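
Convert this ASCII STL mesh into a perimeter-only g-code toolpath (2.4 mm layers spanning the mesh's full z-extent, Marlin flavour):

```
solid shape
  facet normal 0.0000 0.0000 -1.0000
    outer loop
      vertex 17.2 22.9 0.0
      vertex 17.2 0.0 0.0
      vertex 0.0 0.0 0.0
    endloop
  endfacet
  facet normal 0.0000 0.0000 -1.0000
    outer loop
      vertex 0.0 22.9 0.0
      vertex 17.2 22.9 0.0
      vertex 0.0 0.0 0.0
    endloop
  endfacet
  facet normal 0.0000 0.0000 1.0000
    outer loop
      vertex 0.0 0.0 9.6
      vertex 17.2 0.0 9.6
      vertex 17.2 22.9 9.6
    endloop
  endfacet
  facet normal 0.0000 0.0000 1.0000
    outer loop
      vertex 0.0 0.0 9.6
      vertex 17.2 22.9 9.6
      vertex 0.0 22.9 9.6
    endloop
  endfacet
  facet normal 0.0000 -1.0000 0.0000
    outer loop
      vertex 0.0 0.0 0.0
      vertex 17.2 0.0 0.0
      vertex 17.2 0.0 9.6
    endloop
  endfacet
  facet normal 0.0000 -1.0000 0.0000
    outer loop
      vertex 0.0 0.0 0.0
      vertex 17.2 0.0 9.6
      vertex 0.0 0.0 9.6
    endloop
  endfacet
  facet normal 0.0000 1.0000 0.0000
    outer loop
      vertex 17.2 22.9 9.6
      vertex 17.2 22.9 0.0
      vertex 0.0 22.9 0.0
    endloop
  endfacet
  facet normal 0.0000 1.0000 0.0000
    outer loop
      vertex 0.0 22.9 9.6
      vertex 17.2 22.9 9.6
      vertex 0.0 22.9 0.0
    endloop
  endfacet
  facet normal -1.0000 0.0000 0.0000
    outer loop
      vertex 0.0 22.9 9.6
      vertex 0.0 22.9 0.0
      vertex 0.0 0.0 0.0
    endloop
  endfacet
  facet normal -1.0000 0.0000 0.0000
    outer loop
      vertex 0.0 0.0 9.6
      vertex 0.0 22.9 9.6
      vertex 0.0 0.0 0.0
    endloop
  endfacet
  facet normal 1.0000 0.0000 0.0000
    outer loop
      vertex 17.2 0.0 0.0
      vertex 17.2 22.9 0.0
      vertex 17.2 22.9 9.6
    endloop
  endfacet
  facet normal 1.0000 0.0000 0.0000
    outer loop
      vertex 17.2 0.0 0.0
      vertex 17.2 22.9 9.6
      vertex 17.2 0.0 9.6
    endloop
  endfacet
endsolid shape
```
; perimeter-only toolpath
G21 ; units = mm
G90 ; absolute positioning
G28 ; home
; layer 1
G0 Z2.4
G0 X0.0 Y0.0
G1 X17.2 Y0.0
G1 X17.2 Y22.9
G1 X0.0 Y22.9
G1 X0.0 Y0.0
; layer 2
G0 Z4.8
G0 X0.0 Y0.0
G1 X17.2 Y0.0
G1 X17.2 Y22.9
G1 X0.0 Y22.9
G1 X0.0 Y0.0
; layer 3
G0 Z7.2
G0 X0.0 Y0.0
G1 X17.2 Y0.0
G1 X17.2 Y22.9
G1 X0.0 Y22.9
G1 X0.0 Y0.0
; layer 4
G0 Z9.6
G0 X0.0 Y0.0
G1 X17.2 Y0.0
G1 X17.2 Y22.9
G1 X0.0 Y22.9
G1 X0.0 Y0.0
M2 ; end

The solid is a rectangular box, roughly 17.2 × 22.9 mm footprint and 9.6 mm tall. Slicing at Δz = 2.4 mm — 4 equal slices spanning the solid's height, so layer i sits at z = i·h/4 — gives 4 non-empty perimeters. Each is a 4-segment closed polygon; G0 lifts to the layer z and rapids to the start vertex, then G1 traces the edges.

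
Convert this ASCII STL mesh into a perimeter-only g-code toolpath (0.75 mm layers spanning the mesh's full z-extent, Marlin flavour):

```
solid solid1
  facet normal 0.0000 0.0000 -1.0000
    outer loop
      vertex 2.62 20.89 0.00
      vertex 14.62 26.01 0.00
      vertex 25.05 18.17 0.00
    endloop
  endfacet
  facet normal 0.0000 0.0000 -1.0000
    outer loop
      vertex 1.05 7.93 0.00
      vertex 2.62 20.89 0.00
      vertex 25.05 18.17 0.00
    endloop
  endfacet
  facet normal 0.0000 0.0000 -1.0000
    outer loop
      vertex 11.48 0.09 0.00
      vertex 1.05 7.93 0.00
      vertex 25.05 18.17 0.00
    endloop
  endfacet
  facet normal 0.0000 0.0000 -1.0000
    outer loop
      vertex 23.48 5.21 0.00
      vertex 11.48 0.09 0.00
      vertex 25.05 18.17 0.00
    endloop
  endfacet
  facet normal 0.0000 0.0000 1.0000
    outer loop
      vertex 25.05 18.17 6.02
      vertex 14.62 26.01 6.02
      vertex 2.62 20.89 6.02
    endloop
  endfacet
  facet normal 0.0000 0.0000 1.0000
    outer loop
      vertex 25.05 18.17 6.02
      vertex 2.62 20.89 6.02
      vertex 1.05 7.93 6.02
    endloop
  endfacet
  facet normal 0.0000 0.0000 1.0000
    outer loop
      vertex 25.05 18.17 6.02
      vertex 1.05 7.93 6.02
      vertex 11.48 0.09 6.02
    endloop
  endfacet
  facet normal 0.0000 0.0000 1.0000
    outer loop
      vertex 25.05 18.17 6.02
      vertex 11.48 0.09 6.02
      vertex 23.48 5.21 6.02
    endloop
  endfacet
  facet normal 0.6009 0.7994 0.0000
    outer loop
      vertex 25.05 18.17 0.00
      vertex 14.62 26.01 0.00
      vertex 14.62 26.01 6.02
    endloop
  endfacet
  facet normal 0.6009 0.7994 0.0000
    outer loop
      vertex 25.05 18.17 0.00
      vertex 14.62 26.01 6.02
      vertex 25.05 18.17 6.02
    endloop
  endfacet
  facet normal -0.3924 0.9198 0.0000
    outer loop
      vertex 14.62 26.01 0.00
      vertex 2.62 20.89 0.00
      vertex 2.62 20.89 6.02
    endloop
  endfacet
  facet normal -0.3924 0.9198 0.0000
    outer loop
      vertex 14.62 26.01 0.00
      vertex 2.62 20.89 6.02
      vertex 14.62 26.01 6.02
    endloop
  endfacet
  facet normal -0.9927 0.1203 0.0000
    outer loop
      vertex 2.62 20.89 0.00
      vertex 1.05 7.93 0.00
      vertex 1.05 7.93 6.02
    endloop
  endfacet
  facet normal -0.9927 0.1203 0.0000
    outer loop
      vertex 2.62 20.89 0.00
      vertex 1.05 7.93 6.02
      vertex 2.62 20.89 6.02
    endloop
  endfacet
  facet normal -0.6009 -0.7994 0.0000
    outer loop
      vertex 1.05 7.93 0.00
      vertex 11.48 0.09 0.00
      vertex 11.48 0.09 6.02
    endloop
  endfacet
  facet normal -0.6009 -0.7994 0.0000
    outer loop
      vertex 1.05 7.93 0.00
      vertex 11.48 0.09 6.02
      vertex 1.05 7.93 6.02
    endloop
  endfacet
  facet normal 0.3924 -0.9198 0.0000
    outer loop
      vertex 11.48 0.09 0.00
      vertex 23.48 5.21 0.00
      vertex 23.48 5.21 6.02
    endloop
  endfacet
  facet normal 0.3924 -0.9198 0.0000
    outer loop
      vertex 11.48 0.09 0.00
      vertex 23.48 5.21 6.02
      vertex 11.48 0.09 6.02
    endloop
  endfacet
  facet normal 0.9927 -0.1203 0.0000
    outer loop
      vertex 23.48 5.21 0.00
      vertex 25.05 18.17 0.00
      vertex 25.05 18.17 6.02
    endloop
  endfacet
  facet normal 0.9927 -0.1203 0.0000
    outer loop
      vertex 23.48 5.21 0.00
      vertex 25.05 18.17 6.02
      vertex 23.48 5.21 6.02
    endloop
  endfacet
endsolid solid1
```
; perimeter-only toolpath
G21 ; units = mm
G90 ; absolute positioning
G28 ; home
; layer 1
G0 Z0.75
G0 X25.05 Y18.17
G1 X14.62 Y26.01
G1 X2.62 Y20.89
G1 X1.05 Y7.93
G1 X11.48 Y0.09
G1 X23.48 Y5.21
G1 X25.05 Y18.17
; layer 2
G0 Z1.50
G0 X25.05 Y18.17
G1 X14.62 Y26.01
G1 X2.62 Y20.89
G1 X1.05 Y7.93
G1 X11.48 Y0.09
G1 X23.48 Y5.21
G1 X25.05 Y18.17
; layer 3
G0 Z2.26
G0 X25.05 Y18.17
G1 X14.62 Y26.01
G1 X2.62 Y20.89
G1 X1.05 Y7.93
G1 X11.48 Y0.09
G1 X23.48 Y5.21
G1 X25.05 Y18.17
; layer 4
G0 Z3.01
G0 X25.05 Y18.17
G1 X14.62 Y26.01
G1 X2.62 Y20.89
G1 X1.05 Y7.93
G1 X11.48 Y0.09
G1 X23.48 Y5.21
G1 X25.05 Y18.17
; layer 5
G0 Z3.76
G0 X25.05 Y18.17
G1 X14.62 Y26.01
G1 X2.62 Y20.89
G1 X1.05 Y7.93
G1 X11.48 Y0.09
G1 X23.48 Y5.21
G1 X25.05 Y18.17
; layer 6
G0 Z4.51
G0 X25.05 Y18.17
G1 X14.62 Y26.01
G1 X2.62 Y20.89
G1 X1.05 Y7.93
G1 X11.48 Y0.09
G1 X23.48 Y5.21
G1 X25.05 Y18.17
; layer 7
G0 Z5.27
G0 X25.05 Y18.17
G1 X14.62 Y26.01
G1 X2.62 Y20.89
G1 X1.05 Y7.93
G1 X11.48 Y0.09
G1 X23.48 Y5.21
G1 X25.05 Y18.17
; layer 8
G0 Z6.02
G0 X25.05 Y18.17
G1 X14.62 Y26.01
G1 X2.62 Y20.89
G1 X1.05 Y7.93
G1 X11.48 Y0.09
G1 X23.48 Y5.21
G1 X25.05 Y18.17
M2 ; end

The solid is a regular 6-sided prism (a cylinder approximated with 6 flat sides), circumscribed radius ≈ 13.1 mm, height ≈ 6.02 mm. Slicing at Δz = 0.75 mm — 8 equal slices spanning the solid's height, so layer i sits at z = i·h/8 — gives 8 non-empty perimeters. Each is a 6-segment closed polygon; G0 lifts to the layer z and rapids to the start vertex, then G1 traces the edges.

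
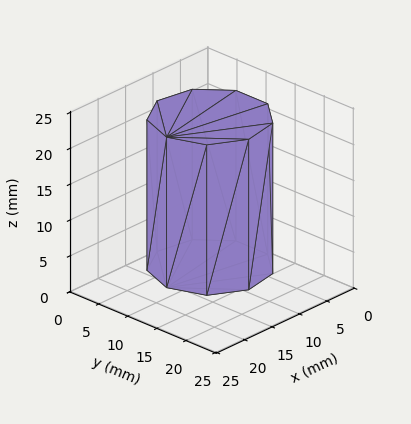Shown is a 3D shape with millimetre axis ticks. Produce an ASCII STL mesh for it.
Reading the render: the shape is a regular 9-sided prism (a cylinder approximated with 9 flat sides), circumscribed radius ≈ 8 mm, height ≈ 21 mm (dimensions read to the nearest mm from the axis ticks). For the STL, each face is triangulated and given an outward normal.

solid part
  facet normal 0.0000 0.0000 -1.0000
    outer loop
      vertex 9.39 15.88 0.00
      vertex 14.13 13.14 0.00
      vertex 16.00 8.00 0.00
    endloop
  endfacet
  facet normal 0.0000 0.0000 -1.0000
    outer loop
      vertex 4.00 14.93 0.00
      vertex 9.39 15.88 0.00
      vertex 16.00 8.00 0.00
    endloop
  endfacet
  facet normal 0.0000 0.0000 -1.0000
    outer loop
      vertex 0.48 10.74 0.00
      vertex 4.00 14.93 0.00
      vertex 16.00 8.00 0.00
    endloop
  endfacet
  facet normal 0.0000 0.0000 -1.0000
    outer loop
      vertex 0.48 5.26 0.00
      vertex 0.48 10.74 0.00
      vertex 16.00 8.00 0.00
    endloop
  endfacet
  facet normal 0.0000 0.0000 -1.0000
    outer loop
      vertex 4.00 1.07 0.00
      vertex 0.48 5.26 0.00
      vertex 16.00 8.00 0.00
    endloop
  endfacet
  facet normal 0.0000 0.0000 -1.0000
    outer loop
      vertex 9.39 0.12 0.00
      vertex 4.00 1.07 0.00
      vertex 16.00 8.00 0.00
    endloop
  endfacet
  facet normal 0.0000 0.0000 -1.0000
    outer loop
      vertex 14.13 2.86 0.00
      vertex 9.39 0.12 0.00
      vertex 16.00 8.00 0.00
    endloop
  endfacet
  facet normal 0.0000 0.0000 1.0000
    outer loop
      vertex 16.00 8.00 21.00
      vertex 14.13 13.14 21.00
      vertex 9.39 15.88 21.00
    endloop
  endfacet
  facet normal 0.0000 0.0000 1.0000
    outer loop
      vertex 16.00 8.00 21.00
      vertex 9.39 15.88 21.00
      vertex 4.00 14.93 21.00
    endloop
  endfacet
  facet normal 0.0000 0.0000 1.0000
    outer loop
      vertex 16.00 8.00 21.00
      vertex 4.00 14.93 21.00
      vertex 0.48 10.74 21.00
    endloop
  endfacet
  facet normal 0.0000 0.0000 1.0000
    outer loop
      vertex 16.00 8.00 21.00
      vertex 0.48 10.74 21.00
      vertex 0.48 5.26 21.00
    endloop
  endfacet
  facet normal 0.0000 0.0000 1.0000
    outer loop
      vertex 16.00 8.00 21.00
      vertex 0.48 5.26 21.00
      vertex 4.00 1.07 21.00
    endloop
  endfacet
  facet normal 0.0000 0.0000 1.0000
    outer loop
      vertex 16.00 8.00 21.00
      vertex 4.00 1.07 21.00
      vertex 9.39 0.12 21.00
    endloop
  endfacet
  facet normal 0.0000 0.0000 1.0000
    outer loop
      vertex 16.00 8.00 21.00
      vertex 9.39 0.12 21.00
      vertex 14.13 2.86 21.00
    endloop
  endfacet
  facet normal 0.9397 0.3419 0.0000
    outer loop
      vertex 16.00 8.00 0.00
      vertex 14.13 13.14 0.00
      vertex 14.13 13.14 21.00
    endloop
  endfacet
  facet normal 0.9397 0.3419 0.0000
    outer loop
      vertex 16.00 8.00 0.00
      vertex 14.13 13.14 21.00
      vertex 16.00 8.00 21.00
    endloop
  endfacet
  facet normal 0.5005 0.8658 0.0000
    outer loop
      vertex 14.13 13.14 0.00
      vertex 9.39 15.88 0.00
      vertex 9.39 15.88 21.00
    endloop
  endfacet
  facet normal 0.5005 0.8658 0.0000
    outer loop
      vertex 14.13 13.14 0.00
      vertex 9.39 15.88 21.00
      vertex 14.13 13.14 21.00
    endloop
  endfacet
  facet normal -0.1736 0.9848 0.0000
    outer loop
      vertex 9.39 15.88 0.00
      vertex 4.00 14.93 0.00
      vertex 4.00 14.93 21.00
    endloop
  endfacet
  facet normal -0.1736 0.9848 0.0000
    outer loop
      vertex 9.39 15.88 0.00
      vertex 4.00 14.93 21.00
      vertex 9.39 15.88 21.00
    endloop
  endfacet
  facet normal -0.7657 0.6432 0.0000
    outer loop
      vertex 4.00 14.93 0.00
      vertex 0.48 10.74 0.00
      vertex 0.48 10.74 21.00
    endloop
  endfacet
  facet normal -0.7657 0.6432 0.0000
    outer loop
      vertex 4.00 14.93 0.00
      vertex 0.48 10.74 21.00
      vertex 4.00 14.93 21.00
    endloop
  endfacet
  facet normal -1.0000 0.0000 0.0000
    outer loop
      vertex 0.48 10.74 0.00
      vertex 0.48 5.26 0.00
      vertex 0.48 5.26 21.00
    endloop
  endfacet
  facet normal -1.0000 0.0000 0.0000
    outer loop
      vertex 0.48 10.74 0.00
      vertex 0.48 5.26 21.00
      vertex 0.48 10.74 21.00
    endloop
  endfacet
  facet normal -0.7657 -0.6432 0.0000
    outer loop
      vertex 0.48 5.26 0.00
      vertex 4.00 1.07 0.00
      vertex 4.00 1.07 21.00
    endloop
  endfacet
  facet normal -0.7657 -0.6432 0.0000
    outer loop
      vertex 0.48 5.26 0.00
      vertex 4.00 1.07 21.00
      vertex 0.48 5.26 21.00
    endloop
  endfacet
  facet normal -0.1736 -0.9848 0.0000
    outer loop
      vertex 4.00 1.07 0.00
      vertex 9.39 0.12 0.00
      vertex 9.39 0.12 21.00
    endloop
  endfacet
  facet normal -0.1736 -0.9848 0.0000
    outer loop
      vertex 4.00 1.07 0.00
      vertex 9.39 0.12 21.00
      vertex 4.00 1.07 21.00
    endloop
  endfacet
  facet normal 0.5005 -0.8658 0.0000
    outer loop
      vertex 9.39 0.12 0.00
      vertex 14.13 2.86 0.00
      vertex 14.13 2.86 21.00
    endloop
  endfacet
  facet normal 0.5005 -0.8658 0.0000
    outer loop
      vertex 9.39 0.12 0.00
      vertex 14.13 2.86 21.00
      vertex 9.39 0.12 21.00
    endloop
  endfacet
  facet normal 0.9397 -0.3419 0.0000
    outer loop
      vertex 14.13 2.86 0.00
      vertex 16.00 8.00 0.00
      vertex 16.00 8.00 21.00
    endloop
  endfacet
  facet normal 0.9397 -0.3419 0.0000
    outer loop
      vertex 14.13 2.86 0.00
      vertex 16.00 8.00 21.00
      vertex 14.13 2.86 21.00
    endloop
  endfacet
endsolid part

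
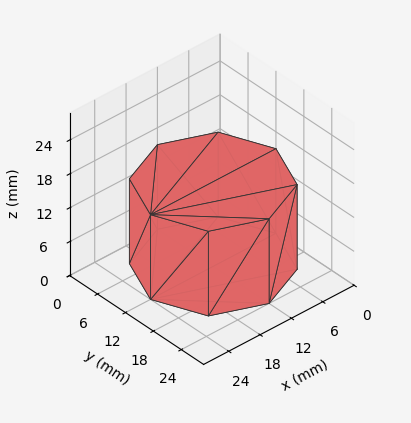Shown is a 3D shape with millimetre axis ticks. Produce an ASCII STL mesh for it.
Reading the render: the shape is a regular 8-sided prism (a cylinder approximated with 8 flat sides), circumscribed radius ≈ 12 mm, height ≈ 15 mm (dimensions read to the nearest mm from the axis ticks). For the STL, each face is triangulated and given an outward normal.

solid part
  facet normal 0.0000 0.0000 -1.0000
    outer loop
      vertex 12.00 24.00 0.00
      vertex 20.49 20.49 0.00
      vertex 24.00 12.00 0.00
    endloop
  endfacet
  facet normal 0.0000 0.0000 -1.0000
    outer loop
      vertex 3.51 20.49 0.00
      vertex 12.00 24.00 0.00
      vertex 24.00 12.00 0.00
    endloop
  endfacet
  facet normal 0.0000 0.0000 -1.0000
    outer loop
      vertex 0.00 12.00 0.00
      vertex 3.51 20.49 0.00
      vertex 24.00 12.00 0.00
    endloop
  endfacet
  facet normal 0.0000 0.0000 -1.0000
    outer loop
      vertex 3.51 3.51 0.00
      vertex 0.00 12.00 0.00
      vertex 24.00 12.00 0.00
    endloop
  endfacet
  facet normal 0.0000 0.0000 -1.0000
    outer loop
      vertex 12.00 0.00 0.00
      vertex 3.51 3.51 0.00
      vertex 24.00 12.00 0.00
    endloop
  endfacet
  facet normal 0.0000 0.0000 -1.0000
    outer loop
      vertex 20.49 3.51 0.00
      vertex 12.00 0.00 0.00
      vertex 24.00 12.00 0.00
    endloop
  endfacet
  facet normal 0.0000 0.0000 1.0000
    outer loop
      vertex 24.00 12.00 15.00
      vertex 20.49 20.49 15.00
      vertex 12.00 24.00 15.00
    endloop
  endfacet
  facet normal 0.0000 0.0000 1.0000
    outer loop
      vertex 24.00 12.00 15.00
      vertex 12.00 24.00 15.00
      vertex 3.51 20.49 15.00
    endloop
  endfacet
  facet normal 0.0000 0.0000 1.0000
    outer loop
      vertex 24.00 12.00 15.00
      vertex 3.51 20.49 15.00
      vertex 0.00 12.00 15.00
    endloop
  endfacet
  facet normal 0.0000 0.0000 1.0000
    outer loop
      vertex 24.00 12.00 15.00
      vertex 0.00 12.00 15.00
      vertex 3.51 3.51 15.00
    endloop
  endfacet
  facet normal 0.0000 0.0000 1.0000
    outer loop
      vertex 24.00 12.00 15.00
      vertex 3.51 3.51 15.00
      vertex 12.00 0.00 15.00
    endloop
  endfacet
  facet normal 0.0000 0.0000 1.0000
    outer loop
      vertex 24.00 12.00 15.00
      vertex 12.00 0.00 15.00
      vertex 20.49 3.51 15.00
    endloop
  endfacet
  facet normal 0.9241 0.3821 0.0000
    outer loop
      vertex 24.00 12.00 0.00
      vertex 20.49 20.49 0.00
      vertex 20.49 20.49 15.00
    endloop
  endfacet
  facet normal 0.9241 0.3821 0.0000
    outer loop
      vertex 24.00 12.00 0.00
      vertex 20.49 20.49 15.00
      vertex 24.00 12.00 15.00
    endloop
  endfacet
  facet normal 0.3821 0.9241 0.0000
    outer loop
      vertex 20.49 20.49 0.00
      vertex 12.00 24.00 0.00
      vertex 12.00 24.00 15.00
    endloop
  endfacet
  facet normal 0.3821 0.9241 0.0000
    outer loop
      vertex 20.49 20.49 0.00
      vertex 12.00 24.00 15.00
      vertex 20.49 20.49 15.00
    endloop
  endfacet
  facet normal -0.3821 0.9241 0.0000
    outer loop
      vertex 12.00 24.00 0.00
      vertex 3.51 20.49 0.00
      vertex 3.51 20.49 15.00
    endloop
  endfacet
  facet normal -0.3821 0.9241 0.0000
    outer loop
      vertex 12.00 24.00 0.00
      vertex 3.51 20.49 15.00
      vertex 12.00 24.00 15.00
    endloop
  endfacet
  facet normal -0.9241 0.3821 0.0000
    outer loop
      vertex 3.51 20.49 0.00
      vertex 0.00 12.00 0.00
      vertex 0.00 12.00 15.00
    endloop
  endfacet
  facet normal -0.9241 0.3821 0.0000
    outer loop
      vertex 3.51 20.49 0.00
      vertex 0.00 12.00 15.00
      vertex 3.51 20.49 15.00
    endloop
  endfacet
  facet normal -0.9241 -0.3821 0.0000
    outer loop
      vertex 0.00 12.00 0.00
      vertex 3.51 3.51 0.00
      vertex 3.51 3.51 15.00
    endloop
  endfacet
  facet normal -0.9241 -0.3821 0.0000
    outer loop
      vertex 0.00 12.00 0.00
      vertex 3.51 3.51 15.00
      vertex 0.00 12.00 15.00
    endloop
  endfacet
  facet normal -0.3821 -0.9241 0.0000
    outer loop
      vertex 3.51 3.51 0.00
      vertex 12.00 0.00 0.00
      vertex 12.00 0.00 15.00
    endloop
  endfacet
  facet normal -0.3821 -0.9241 0.0000
    outer loop
      vertex 3.51 3.51 0.00
      vertex 12.00 0.00 15.00
      vertex 3.51 3.51 15.00
    endloop
  endfacet
  facet normal 0.3821 -0.9241 0.0000
    outer loop
      vertex 12.00 0.00 0.00
      vertex 20.49 3.51 0.00
      vertex 20.49 3.51 15.00
    endloop
  endfacet
  facet normal 0.3821 -0.9241 0.0000
    outer loop
      vertex 12.00 0.00 0.00
      vertex 20.49 3.51 15.00
      vertex 12.00 0.00 15.00
    endloop
  endfacet
  facet normal 0.9241 -0.3821 0.0000
    outer loop
      vertex 20.49 3.51 0.00
      vertex 24.00 12.00 0.00
      vertex 24.00 12.00 15.00
    endloop
  endfacet
  facet normal 0.9241 -0.3821 0.0000
    outer loop
      vertex 20.49 3.51 0.00
      vertex 24.00 12.00 15.00
      vertex 20.49 3.51 15.00
    endloop
  endfacet
endsolid part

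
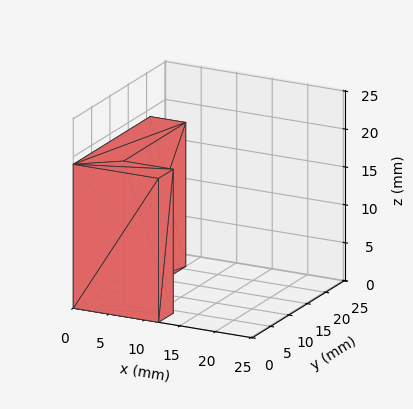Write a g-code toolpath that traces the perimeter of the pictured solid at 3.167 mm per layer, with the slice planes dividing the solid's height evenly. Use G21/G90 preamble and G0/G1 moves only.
Reading the render: the shape is an L-shaped prism: outer 12 × 21 mm, arm thicknesses ≈ 4 mm (horizontal) and 5 mm (vertical), extruded 19 mm in z (dimensions read to the nearest mm from the axis ticks). For the g-code, the solid's height is divided into equal slices at the stated Δz and each level perimeter traced with G1 moves after a G0 lift.

; perimeter-only toolpath
G21 ; units = mm
G90 ; absolute positioning
G28 ; home
; layer 1
G0 Z3.167
G0 X0.000 Y0.000
G1 X12.000 Y0.000
G1 X12.000 Y4.000
G1 X5.000 Y4.000
G1 X5.000 Y21.000
G1 X0.000 Y21.000
G1 X0.000 Y0.000
; layer 2
G0 Z6.333
G0 X0.000 Y0.000
G1 X12.000 Y0.000
G1 X12.000 Y4.000
G1 X5.000 Y4.000
G1 X5.000 Y21.000
G1 X0.000 Y21.000
G1 X0.000 Y0.000
; layer 3
G0 Z9.500
G0 X0.000 Y0.000
G1 X12.000 Y0.000
G1 X12.000 Y4.000
G1 X5.000 Y4.000
G1 X5.000 Y21.000
G1 X0.000 Y21.000
G1 X0.000 Y0.000
; layer 4
G0 Z12.667
G0 X0.000 Y0.000
G1 X12.000 Y0.000
G1 X12.000 Y4.000
G1 X5.000 Y4.000
G1 X5.000 Y21.000
G1 X0.000 Y21.000
G1 X0.000 Y0.000
; layer 5
G0 Z15.833
G0 X0.000 Y0.000
G1 X12.000 Y0.000
G1 X12.000 Y4.000
G1 X5.000 Y4.000
G1 X5.000 Y21.000
G1 X0.000 Y21.000
G1 X0.000 Y0.000
; layer 6
G0 Z19.000
G0 X0.000 Y0.000
G1 X12.000 Y0.000
G1 X12.000 Y4.000
G1 X5.000 Y4.000
G1 X5.000 Y21.000
G1 X0.000 Y21.000
G1 X0.000 Y0.000
M2 ; end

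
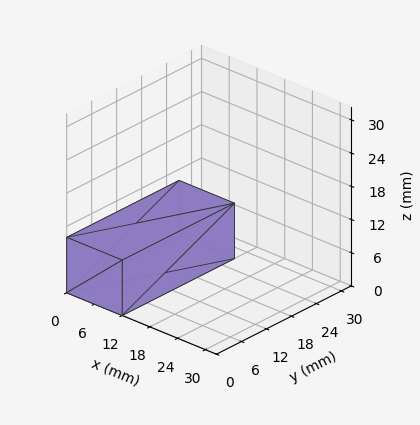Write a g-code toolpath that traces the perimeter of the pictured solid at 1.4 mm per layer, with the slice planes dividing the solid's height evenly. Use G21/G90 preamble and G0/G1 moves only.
Reading the render: the shape is a rectangular box, roughly 12 × 27 mm footprint and 10 mm tall (dimensions read to the nearest mm from the axis ticks). For the g-code, the solid's height is divided into equal slices at the stated Δz and each level perimeter traced with G1 moves after a G0 lift.

; perimeter-only toolpath
G21 ; units = mm
G90 ; absolute positioning
G28 ; home
; layer 1
G0 Z1.4
G0 X0.0 Y0.0
G1 X12.0 Y0.0
G1 X12.0 Y27.0
G1 X0.0 Y27.0
G1 X0.0 Y0.0
; layer 2
G0 Z2.9
G0 X0.0 Y0.0
G1 X12.0 Y0.0
G1 X12.0 Y27.0
G1 X0.0 Y27.0
G1 X0.0 Y0.0
; layer 3
G0 Z4.3
G0 X0.0 Y0.0
G1 X12.0 Y0.0
G1 X12.0 Y27.0
G1 X0.0 Y27.0
G1 X0.0 Y0.0
; layer 4
G0 Z5.7
G0 X0.0 Y0.0
G1 X12.0 Y0.0
G1 X12.0 Y27.0
G1 X0.0 Y27.0
G1 X0.0 Y0.0
; layer 5
G0 Z7.1
G0 X0.0 Y0.0
G1 X12.0 Y0.0
G1 X12.0 Y27.0
G1 X0.0 Y27.0
G1 X0.0 Y0.0
; layer 6
G0 Z8.6
G0 X0.0 Y0.0
G1 X12.0 Y0.0
G1 X12.0 Y27.0
G1 X0.0 Y27.0
G1 X0.0 Y0.0
; layer 7
G0 Z10.0
G0 X0.0 Y0.0
G1 X12.0 Y0.0
G1 X12.0 Y27.0
G1 X0.0 Y27.0
G1 X0.0 Y0.0
M2 ; end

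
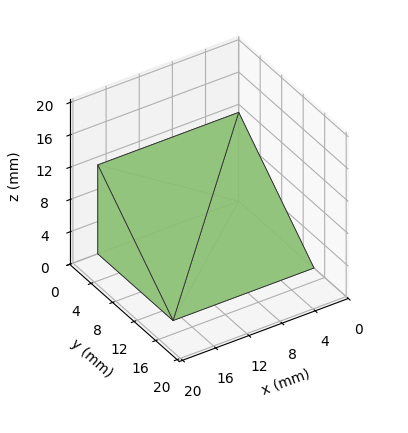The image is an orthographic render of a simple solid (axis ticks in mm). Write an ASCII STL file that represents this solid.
Reading the render: the shape is a wedge (ramp): 17 × 14 mm base, rising to 11 mm along the y=0 edge and sloping linearly to z=0 at y=14 (dimensions read to the nearest mm from the axis ticks). For the STL, each face is triangulated and given an outward normal.

solid part
  facet normal 0.0000 0.0000 -1.0000
    outer loop
      vertex 17.000 14.000 0.000
      vertex 17.000 0.000 0.000
      vertex 0.000 0.000 0.000
    endloop
  endfacet
  facet normal 0.0000 0.0000 -1.0000
    outer loop
      vertex 0.000 14.000 0.000
      vertex 17.000 14.000 0.000
      vertex 0.000 0.000 0.000
    endloop
  endfacet
  facet normal 0.0000 -1.0000 0.0000
    outer loop
      vertex 0.000 0.000 0.000
      vertex 17.000 0.000 0.000
      vertex 17.000 0.000 11.000
    endloop
  endfacet
  facet normal 0.0000 -1.0000 0.0000
    outer loop
      vertex 0.000 0.000 0.000
      vertex 17.000 0.000 11.000
      vertex 0.000 0.000 11.000
    endloop
  endfacet
  facet normal 0.0000 0.6178 0.7863
    outer loop
      vertex 0.000 0.000 11.000
      vertex 17.000 0.000 11.000
      vertex 17.000 14.000 0.000
    endloop
  endfacet
  facet normal 0.0000 0.6178 0.7863
    outer loop
      vertex 0.000 0.000 11.000
      vertex 17.000 14.000 0.000
      vertex 0.000 14.000 0.000
    endloop
  endfacet
  facet normal -1.0000 0.0000 0.0000
    outer loop
      vertex 0.000 0.000 11.000
      vertex 0.000 14.000 0.000
      vertex 0.000 0.000 0.000
    endloop
  endfacet
  facet normal 1.0000 0.0000 0.0000
    outer loop
      vertex 17.000 0.000 0.000
      vertex 17.000 14.000 0.000
      vertex 17.000 0.000 11.000
    endloop
  endfacet
endsolid part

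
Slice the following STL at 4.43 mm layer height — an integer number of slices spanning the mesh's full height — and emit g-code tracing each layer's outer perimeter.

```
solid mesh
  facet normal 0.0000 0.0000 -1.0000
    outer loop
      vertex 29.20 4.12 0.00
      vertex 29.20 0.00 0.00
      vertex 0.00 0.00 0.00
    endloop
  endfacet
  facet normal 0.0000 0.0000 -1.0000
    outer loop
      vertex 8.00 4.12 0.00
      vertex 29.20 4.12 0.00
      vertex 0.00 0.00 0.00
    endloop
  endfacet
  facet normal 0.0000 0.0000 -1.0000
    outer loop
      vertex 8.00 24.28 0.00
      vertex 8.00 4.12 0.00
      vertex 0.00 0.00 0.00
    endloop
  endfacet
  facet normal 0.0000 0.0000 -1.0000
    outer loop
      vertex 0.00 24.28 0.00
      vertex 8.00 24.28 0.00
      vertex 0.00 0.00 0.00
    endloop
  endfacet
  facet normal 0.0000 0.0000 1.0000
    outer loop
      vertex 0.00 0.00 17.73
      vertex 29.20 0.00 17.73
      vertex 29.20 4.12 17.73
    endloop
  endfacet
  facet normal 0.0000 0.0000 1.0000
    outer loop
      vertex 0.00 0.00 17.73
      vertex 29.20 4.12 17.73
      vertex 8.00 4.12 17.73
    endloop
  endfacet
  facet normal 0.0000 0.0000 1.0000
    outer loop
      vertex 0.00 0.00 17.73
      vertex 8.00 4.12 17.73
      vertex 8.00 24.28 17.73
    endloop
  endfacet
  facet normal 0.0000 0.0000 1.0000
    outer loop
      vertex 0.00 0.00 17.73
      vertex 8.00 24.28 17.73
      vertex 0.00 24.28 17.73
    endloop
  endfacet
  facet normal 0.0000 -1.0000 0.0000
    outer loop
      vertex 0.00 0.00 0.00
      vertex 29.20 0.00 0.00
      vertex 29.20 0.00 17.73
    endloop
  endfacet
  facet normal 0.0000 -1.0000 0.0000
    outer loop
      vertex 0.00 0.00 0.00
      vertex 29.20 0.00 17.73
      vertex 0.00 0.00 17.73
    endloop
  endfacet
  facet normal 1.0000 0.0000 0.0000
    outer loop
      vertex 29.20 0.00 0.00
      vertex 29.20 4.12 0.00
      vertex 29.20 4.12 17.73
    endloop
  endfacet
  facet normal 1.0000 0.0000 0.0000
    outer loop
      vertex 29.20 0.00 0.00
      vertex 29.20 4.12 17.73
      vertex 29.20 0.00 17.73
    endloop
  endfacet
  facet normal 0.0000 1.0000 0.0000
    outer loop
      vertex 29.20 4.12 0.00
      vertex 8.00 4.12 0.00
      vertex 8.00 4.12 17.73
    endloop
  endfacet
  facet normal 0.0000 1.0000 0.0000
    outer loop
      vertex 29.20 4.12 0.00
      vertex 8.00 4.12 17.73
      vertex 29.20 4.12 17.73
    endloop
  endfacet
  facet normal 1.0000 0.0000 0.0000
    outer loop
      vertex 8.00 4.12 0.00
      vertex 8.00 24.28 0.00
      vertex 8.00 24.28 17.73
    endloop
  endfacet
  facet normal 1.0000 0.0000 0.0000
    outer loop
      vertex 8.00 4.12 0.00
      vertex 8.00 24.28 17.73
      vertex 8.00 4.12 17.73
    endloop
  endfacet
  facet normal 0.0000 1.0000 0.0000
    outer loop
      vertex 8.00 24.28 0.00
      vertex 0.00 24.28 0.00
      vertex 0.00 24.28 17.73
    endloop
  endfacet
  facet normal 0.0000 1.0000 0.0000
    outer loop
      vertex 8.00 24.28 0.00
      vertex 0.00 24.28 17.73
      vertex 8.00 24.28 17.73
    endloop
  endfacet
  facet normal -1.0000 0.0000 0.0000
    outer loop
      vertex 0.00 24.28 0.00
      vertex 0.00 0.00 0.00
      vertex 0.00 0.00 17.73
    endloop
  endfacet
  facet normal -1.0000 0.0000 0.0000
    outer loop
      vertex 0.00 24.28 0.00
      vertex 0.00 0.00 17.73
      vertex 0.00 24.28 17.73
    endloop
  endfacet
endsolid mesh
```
; perimeter-only toolpath
G21 ; units = mm
G90 ; absolute positioning
G28 ; home
; layer 1
G0 Z4.43
G0 X0.00 Y0.00
G1 X29.20 Y0.00
G1 X29.20 Y4.12
G1 X8.00 Y4.12
G1 X8.00 Y24.28
G1 X0.00 Y24.28
G1 X0.00 Y0.00
; layer 2
G0 Z8.87
G0 X0.00 Y0.00
G1 X29.20 Y0.00
G1 X29.20 Y4.12
G1 X8.00 Y4.12
G1 X8.00 Y24.28
G1 X0.00 Y24.28
G1 X0.00 Y0.00
; layer 3
G0 Z13.30
G0 X0.00 Y0.00
G1 X29.20 Y0.00
G1 X29.20 Y4.12
G1 X8.00 Y4.12
G1 X8.00 Y24.28
G1 X0.00 Y24.28
G1 X0.00 Y0.00
; layer 4
G0 Z17.73
G0 X0.00 Y0.00
G1 X29.20 Y0.00
G1 X29.20 Y4.12
G1 X8.00 Y4.12
G1 X8.00 Y24.28
G1 X0.00 Y24.28
G1 X0.00 Y0.00
M2 ; end

The solid is an L-shaped prism: outer 29.2 × 24.3 mm, arm thicknesses ≈ 4.12 mm (horizontal) and 8 mm (vertical), extruded 17.7 mm in z. Slicing at Δz = 4.43 mm — 4 equal slices spanning the solid's height, so layer i sits at z = i·h/4 — gives 4 non-empty perimeters. Each is a 6-segment closed polygon; G0 lifts to the layer z and rapids to the start vertex, then G1 traces the edges.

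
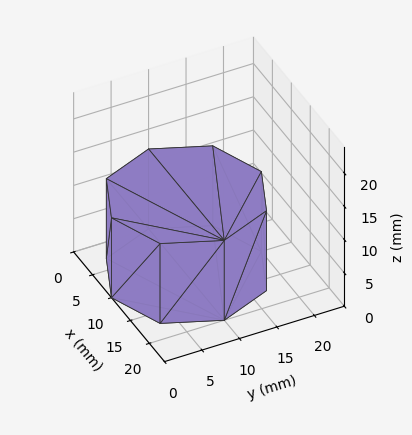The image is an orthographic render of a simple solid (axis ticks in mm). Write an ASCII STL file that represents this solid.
Reading the render: the shape is a regular 8-sided prism (a cylinder approximated with 8 flat sides), circumscribed radius ≈ 10 mm, height ≈ 12 mm (dimensions read to the nearest mm from the axis ticks). For the STL, each face is triangulated and given an outward normal.

solid part
  facet normal 0.0000 0.0000 -1.0000
    outer loop
      vertex 10.0 20.0 0.0
      vertex 17.1 17.1 0.0
      vertex 20.0 10.0 0.0
    endloop
  endfacet
  facet normal 0.0000 0.0000 -1.0000
    outer loop
      vertex 2.9 17.1 0.0
      vertex 10.0 20.0 0.0
      vertex 20.0 10.0 0.0
    endloop
  endfacet
  facet normal 0.0000 0.0000 -1.0000
    outer loop
      vertex 0.0 10.0 0.0
      vertex 2.9 17.1 0.0
      vertex 20.0 10.0 0.0
    endloop
  endfacet
  facet normal 0.0000 0.0000 -1.0000
    outer loop
      vertex 2.9 2.9 0.0
      vertex 0.0 10.0 0.0
      vertex 20.0 10.0 0.0
    endloop
  endfacet
  facet normal 0.0000 0.0000 -1.0000
    outer loop
      vertex 10.0 0.0 0.0
      vertex 2.9 2.9 0.0
      vertex 20.0 10.0 0.0
    endloop
  endfacet
  facet normal 0.0000 0.0000 -1.0000
    outer loop
      vertex 17.1 2.9 0.0
      vertex 10.0 0.0 0.0
      vertex 20.0 10.0 0.0
    endloop
  endfacet
  facet normal 0.0000 0.0000 1.0000
    outer loop
      vertex 20.0 10.0 12.0
      vertex 17.1 17.1 12.0
      vertex 10.0 20.0 12.0
    endloop
  endfacet
  facet normal 0.0000 0.0000 1.0000
    outer loop
      vertex 20.0 10.0 12.0
      vertex 10.0 20.0 12.0
      vertex 2.9 17.1 12.0
    endloop
  endfacet
  facet normal 0.0000 0.0000 1.0000
    outer loop
      vertex 20.0 10.0 12.0
      vertex 2.9 17.1 12.0
      vertex 0.0 10.0 12.0
    endloop
  endfacet
  facet normal 0.0000 0.0000 1.0000
    outer loop
      vertex 20.0 10.0 12.0
      vertex 0.0 10.0 12.0
      vertex 2.9 2.9 12.0
    endloop
  endfacet
  facet normal 0.0000 0.0000 1.0000
    outer loop
      vertex 20.0 10.0 12.0
      vertex 2.9 2.9 12.0
      vertex 10.0 0.0 12.0
    endloop
  endfacet
  facet normal 0.0000 0.0000 1.0000
    outer loop
      vertex 20.0 10.0 12.0
      vertex 10.0 0.0 12.0
      vertex 17.1 2.9 12.0
    endloop
  endfacet
  facet normal 0.9258 0.3781 0.0000
    outer loop
      vertex 20.0 10.0 0.0
      vertex 17.1 17.1 0.0
      vertex 17.1 17.1 12.0
    endloop
  endfacet
  facet normal 0.9258 0.3781 0.0000
    outer loop
      vertex 20.0 10.0 0.0
      vertex 17.1 17.1 12.0
      vertex 20.0 10.0 12.0
    endloop
  endfacet
  facet normal 0.3781 0.9258 0.0000
    outer loop
      vertex 17.1 17.1 0.0
      vertex 10.0 20.0 0.0
      vertex 10.0 20.0 12.0
    endloop
  endfacet
  facet normal 0.3781 0.9258 0.0000
    outer loop
      vertex 17.1 17.1 0.0
      vertex 10.0 20.0 12.0
      vertex 17.1 17.1 12.0
    endloop
  endfacet
  facet normal -0.3781 0.9258 0.0000
    outer loop
      vertex 10.0 20.0 0.0
      vertex 2.9 17.1 0.0
      vertex 2.9 17.1 12.0
    endloop
  endfacet
  facet normal -0.3781 0.9258 0.0000
    outer loop
      vertex 10.0 20.0 0.0
      vertex 2.9 17.1 12.0
      vertex 10.0 20.0 12.0
    endloop
  endfacet
  facet normal -0.9258 0.3781 0.0000
    outer loop
      vertex 2.9 17.1 0.0
      vertex 0.0 10.0 0.0
      vertex 0.0 10.0 12.0
    endloop
  endfacet
  facet normal -0.9258 0.3781 0.0000
    outer loop
      vertex 2.9 17.1 0.0
      vertex 0.0 10.0 12.0
      vertex 2.9 17.1 12.0
    endloop
  endfacet
  facet normal -0.9258 -0.3781 0.0000
    outer loop
      vertex 0.0 10.0 0.0
      vertex 2.9 2.9 0.0
      vertex 2.9 2.9 12.0
    endloop
  endfacet
  facet normal -0.9258 -0.3781 0.0000
    outer loop
      vertex 0.0 10.0 0.0
      vertex 2.9 2.9 12.0
      vertex 0.0 10.0 12.0
    endloop
  endfacet
  facet normal -0.3781 -0.9258 0.0000
    outer loop
      vertex 2.9 2.9 0.0
      vertex 10.0 0.0 0.0
      vertex 10.0 0.0 12.0
    endloop
  endfacet
  facet normal -0.3781 -0.9258 0.0000
    outer loop
      vertex 2.9 2.9 0.0
      vertex 10.0 0.0 12.0
      vertex 2.9 2.9 12.0
    endloop
  endfacet
  facet normal 0.3781 -0.9258 0.0000
    outer loop
      vertex 10.0 0.0 0.0
      vertex 17.1 2.9 0.0
      vertex 17.1 2.9 12.0
    endloop
  endfacet
  facet normal 0.3781 -0.9258 0.0000
    outer loop
      vertex 10.0 0.0 0.0
      vertex 17.1 2.9 12.0
      vertex 10.0 0.0 12.0
    endloop
  endfacet
  facet normal 0.9258 -0.3781 0.0000
    outer loop
      vertex 17.1 2.9 0.0
      vertex 20.0 10.0 0.0
      vertex 20.0 10.0 12.0
    endloop
  endfacet
  facet normal 0.9258 -0.3781 0.0000
    outer loop
      vertex 17.1 2.9 0.0
      vertex 20.0 10.0 12.0
      vertex 17.1 2.9 12.0
    endloop
  endfacet
endsolid part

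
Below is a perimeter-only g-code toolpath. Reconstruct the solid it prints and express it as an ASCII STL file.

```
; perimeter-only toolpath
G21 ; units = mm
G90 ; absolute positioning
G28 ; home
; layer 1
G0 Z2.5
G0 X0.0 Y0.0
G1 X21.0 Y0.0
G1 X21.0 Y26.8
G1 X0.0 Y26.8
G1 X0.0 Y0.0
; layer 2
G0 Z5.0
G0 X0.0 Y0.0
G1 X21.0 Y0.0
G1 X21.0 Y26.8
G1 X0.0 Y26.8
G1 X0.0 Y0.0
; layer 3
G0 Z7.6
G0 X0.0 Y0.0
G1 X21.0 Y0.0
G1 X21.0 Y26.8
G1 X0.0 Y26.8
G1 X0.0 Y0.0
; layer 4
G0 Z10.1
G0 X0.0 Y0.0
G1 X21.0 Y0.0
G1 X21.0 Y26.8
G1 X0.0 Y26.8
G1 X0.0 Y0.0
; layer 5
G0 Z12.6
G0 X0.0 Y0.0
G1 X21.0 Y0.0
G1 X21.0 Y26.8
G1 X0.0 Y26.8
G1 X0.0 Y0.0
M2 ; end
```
solid part
  facet normal 0.0000 0.0000 -1.0000
    outer loop
      vertex 21.0 26.8 0.0
      vertex 21.0 0.0 0.0
      vertex 0.0 0.0 0.0
    endloop
  endfacet
  facet normal 0.0000 0.0000 -1.0000
    outer loop
      vertex 0.0 26.8 0.0
      vertex 21.0 26.8 0.0
      vertex 0.0 0.0 0.0
    endloop
  endfacet
  facet normal 0.0000 0.0000 1.0000
    outer loop
      vertex 0.0 0.0 12.6
      vertex 21.0 0.0 12.6
      vertex 21.0 26.8 12.6
    endloop
  endfacet
  facet normal 0.0000 0.0000 1.0000
    outer loop
      vertex 0.0 0.0 12.6
      vertex 21.0 26.8 12.6
      vertex 0.0 26.8 12.6
    endloop
  endfacet
  facet normal 0.0000 -1.0000 0.0000
    outer loop
      vertex 0.0 0.0 0.0
      vertex 21.0 0.0 0.0
      vertex 21.0 0.0 12.6
    endloop
  endfacet
  facet normal 0.0000 -1.0000 0.0000
    outer loop
      vertex 0.0 0.0 0.0
      vertex 21.0 0.0 12.6
      vertex 0.0 0.0 12.6
    endloop
  endfacet
  facet normal 0.0000 1.0000 0.0000
    outer loop
      vertex 21.0 26.8 12.6
      vertex 21.0 26.8 0.0
      vertex 0.0 26.8 0.0
    endloop
  endfacet
  facet normal 0.0000 1.0000 0.0000
    outer loop
      vertex 0.0 26.8 12.6
      vertex 21.0 26.8 12.6
      vertex 0.0 26.8 0.0
    endloop
  endfacet
  facet normal -1.0000 0.0000 0.0000
    outer loop
      vertex 0.0 26.8 12.6
      vertex 0.0 26.8 0.0
      vertex 0.0 0.0 0.0
    endloop
  endfacet
  facet normal -1.0000 0.0000 0.0000
    outer loop
      vertex 0.0 0.0 12.6
      vertex 0.0 26.8 12.6
      vertex 0.0 0.0 0.0
    endloop
  endfacet
  facet normal 1.0000 0.0000 0.0000
    outer loop
      vertex 21.0 0.0 0.0
      vertex 21.0 26.8 0.0
      vertex 21.0 26.8 12.6
    endloop
  endfacet
  facet normal 1.0000 0.0000 0.0000
    outer loop
      vertex 21.0 0.0 0.0
      vertex 21.0 26.8 12.6
      vertex 21.0 0.0 12.6
    endloop
  endfacet
endsolid part

The G0 Z moves step by Δz≈2.5 mm. Every layer's G1 loop is the same polygon, so the solid is a straight extrusion of it from z=0 to z≈12.6. Closing with flat bottom and top caps and triangulating gives 12 facets — a rectangular box, roughly 21 × 26.8 mm footprint and 12.6 mm tall.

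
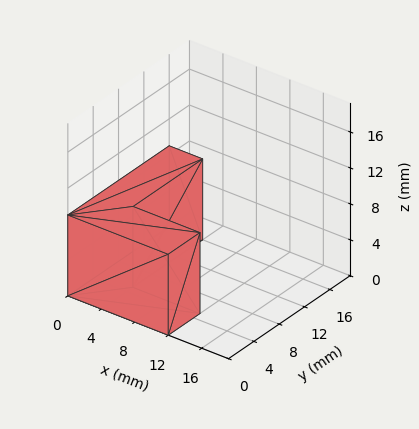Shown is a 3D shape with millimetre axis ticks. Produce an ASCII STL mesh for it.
Reading the render: the shape is an L-shaped prism: outer 12 × 16 mm, arm thicknesses ≈ 5 mm (horizontal) and 4 mm (vertical), extruded 9 mm in z (dimensions read to the nearest mm from the axis ticks). For the STL, each face is triangulated and given an outward normal.

solid part
  facet normal 0.0000 0.0000 -1.0000
    outer loop
      vertex 12.0 5.0 0.0
      vertex 12.0 0.0 0.0
      vertex 0.0 0.0 0.0
    endloop
  endfacet
  facet normal 0.0000 0.0000 -1.0000
    outer loop
      vertex 4.0 5.0 0.0
      vertex 12.0 5.0 0.0
      vertex 0.0 0.0 0.0
    endloop
  endfacet
  facet normal 0.0000 0.0000 -1.0000
    outer loop
      vertex 4.0 16.0 0.0
      vertex 4.0 5.0 0.0
      vertex 0.0 0.0 0.0
    endloop
  endfacet
  facet normal 0.0000 0.0000 -1.0000
    outer loop
      vertex 0.0 16.0 0.0
      vertex 4.0 16.0 0.0
      vertex 0.0 0.0 0.0
    endloop
  endfacet
  facet normal 0.0000 0.0000 1.0000
    outer loop
      vertex 0.0 0.0 9.0
      vertex 12.0 0.0 9.0
      vertex 12.0 5.0 9.0
    endloop
  endfacet
  facet normal 0.0000 0.0000 1.0000
    outer loop
      vertex 0.0 0.0 9.0
      vertex 12.0 5.0 9.0
      vertex 4.0 5.0 9.0
    endloop
  endfacet
  facet normal 0.0000 0.0000 1.0000
    outer loop
      vertex 0.0 0.0 9.0
      vertex 4.0 5.0 9.0
      vertex 4.0 16.0 9.0
    endloop
  endfacet
  facet normal 0.0000 0.0000 1.0000
    outer loop
      vertex 0.0 0.0 9.0
      vertex 4.0 16.0 9.0
      vertex 0.0 16.0 9.0
    endloop
  endfacet
  facet normal 0.0000 -1.0000 0.0000
    outer loop
      vertex 0.0 0.0 0.0
      vertex 12.0 0.0 0.0
      vertex 12.0 0.0 9.0
    endloop
  endfacet
  facet normal 0.0000 -1.0000 0.0000
    outer loop
      vertex 0.0 0.0 0.0
      vertex 12.0 0.0 9.0
      vertex 0.0 0.0 9.0
    endloop
  endfacet
  facet normal 1.0000 0.0000 0.0000
    outer loop
      vertex 12.0 0.0 0.0
      vertex 12.0 5.0 0.0
      vertex 12.0 5.0 9.0
    endloop
  endfacet
  facet normal 1.0000 0.0000 0.0000
    outer loop
      vertex 12.0 0.0 0.0
      vertex 12.0 5.0 9.0
      vertex 12.0 0.0 9.0
    endloop
  endfacet
  facet normal 0.0000 1.0000 0.0000
    outer loop
      vertex 12.0 5.0 0.0
      vertex 4.0 5.0 0.0
      vertex 4.0 5.0 9.0
    endloop
  endfacet
  facet normal 0.0000 1.0000 0.0000
    outer loop
      vertex 12.0 5.0 0.0
      vertex 4.0 5.0 9.0
      vertex 12.0 5.0 9.0
    endloop
  endfacet
  facet normal 1.0000 0.0000 0.0000
    outer loop
      vertex 4.0 5.0 0.0
      vertex 4.0 16.0 0.0
      vertex 4.0 16.0 9.0
    endloop
  endfacet
  facet normal 1.0000 0.0000 0.0000
    outer loop
      vertex 4.0 5.0 0.0
      vertex 4.0 16.0 9.0
      vertex 4.0 5.0 9.0
    endloop
  endfacet
  facet normal 0.0000 1.0000 0.0000
    outer loop
      vertex 4.0 16.0 0.0
      vertex 0.0 16.0 0.0
      vertex 0.0 16.0 9.0
    endloop
  endfacet
  facet normal 0.0000 1.0000 0.0000
    outer loop
      vertex 4.0 16.0 0.0
      vertex 0.0 16.0 9.0
      vertex 4.0 16.0 9.0
    endloop
  endfacet
  facet normal -1.0000 0.0000 0.0000
    outer loop
      vertex 0.0 16.0 0.0
      vertex 0.0 0.0 0.0
      vertex 0.0 0.0 9.0
    endloop
  endfacet
  facet normal -1.0000 0.0000 0.0000
    outer loop
      vertex 0.0 16.0 0.0
      vertex 0.0 0.0 9.0
      vertex 0.0 16.0 9.0
    endloop
  endfacet
endsolid part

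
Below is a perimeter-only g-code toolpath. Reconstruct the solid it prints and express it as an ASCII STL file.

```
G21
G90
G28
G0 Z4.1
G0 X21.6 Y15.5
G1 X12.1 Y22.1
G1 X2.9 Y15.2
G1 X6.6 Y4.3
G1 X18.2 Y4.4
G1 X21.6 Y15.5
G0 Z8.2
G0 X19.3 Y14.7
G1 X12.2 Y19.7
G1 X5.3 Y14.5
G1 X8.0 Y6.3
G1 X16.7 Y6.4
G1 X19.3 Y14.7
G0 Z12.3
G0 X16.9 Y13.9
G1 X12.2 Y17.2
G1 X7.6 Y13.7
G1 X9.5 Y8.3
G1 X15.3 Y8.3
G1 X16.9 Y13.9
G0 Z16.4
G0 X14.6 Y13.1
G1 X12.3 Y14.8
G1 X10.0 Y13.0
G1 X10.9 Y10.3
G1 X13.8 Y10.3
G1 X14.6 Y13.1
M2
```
solid part
  facet normal 0.0000 0.0000 -1.0000
    outer loop
      vertex 0.6 15.9 0.0
      vertex 12.1 24.6 0.0
      vertex 23.9 16.3 0.0
    endloop
  endfacet
  facet normal 0.0000 0.0000 -1.0000
    outer loop
      vertex 5.2 2.3 0.0
      vertex 0.6 15.9 0.0
      vertex 23.9 16.3 0.0
    endloop
  endfacet
  facet normal 0.0000 0.0000 -1.0000
    outer loop
      vertex 19.7 2.4 0.0
      vertex 5.2 2.3 0.0
      vertex 23.9 16.3 0.0
    endloop
  endfacet
  facet normal 0.5176 0.7359 0.4365
    outer loop
      vertex 23.9 16.3 0.0
      vertex 12.1 24.6 0.0
      vertex 12.3 12.3 20.5
    endloop
  endfacet
  facet normal -0.5430 0.7177 0.4359
    outer loop
      vertex 12.1 24.6 0.0
      vertex 0.6 15.9 0.0
      vertex 12.3 12.3 20.5
    endloop
  endfacet
  facet normal -0.8525 -0.2884 0.4359
    outer loop
      vertex 0.6 15.9 0.0
      vertex 5.2 2.3 0.0
      vertex 12.3 12.3 20.5
    endloop
  endfacet
  facet normal 0.0062 -0.8996 0.4367
    outer loop
      vertex 5.2 2.3 0.0
      vertex 19.7 2.4 0.0
      vertex 12.3 12.3 20.5
    endloop
  endfacet
  facet normal 0.8612 -0.2602 0.4366
    outer loop
      vertex 19.7 2.4 0.0
      vertex 23.9 16.3 0.0
      vertex 12.3 12.3 20.5
    endloop
  endfacet
endsolid part

The G0 Z moves step by Δz≈4.1 mm. The G1 loops shrink linearly with z, so the solid tapers from its base footprint up to z≈20.5. Closing with a flat bottom cap and the tapered top and triangulating gives 8 facets — a regular 5-sided pyramid, base circumscribed radius ≈ 12.3 mm, apex at z ≈ 20.5 mm.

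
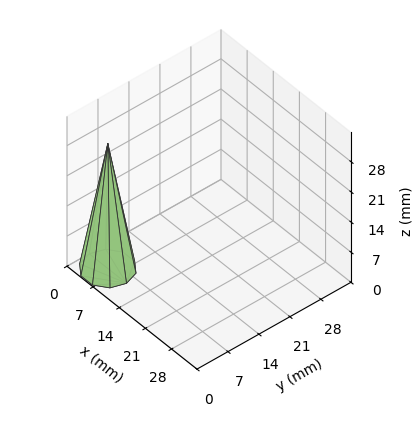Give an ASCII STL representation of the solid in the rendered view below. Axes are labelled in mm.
Reading the render: the shape is a regular 10-sided pyramid, base circumscribed radius ≈ 5 mm, apex at z ≈ 29 mm (dimensions read to the nearest mm from the axis ticks). For the STL, each face is triangulated and given an outward normal.

solid part
  facet normal 0.0000 0.0000 -1.0000
    outer loop
      vertex 6.55 9.76 0.00
      vertex 9.05 7.94 0.00
      vertex 10.00 5.00 0.00
    endloop
  endfacet
  facet normal 0.0000 0.0000 -1.0000
    outer loop
      vertex 3.45 9.76 0.00
      vertex 6.55 9.76 0.00
      vertex 10.00 5.00 0.00
    endloop
  endfacet
  facet normal 0.0000 0.0000 -1.0000
    outer loop
      vertex 0.95 7.94 0.00
      vertex 3.45 9.76 0.00
      vertex 10.00 5.00 0.00
    endloop
  endfacet
  facet normal 0.0000 0.0000 -1.0000
    outer loop
      vertex 0.00 5.00 0.00
      vertex 0.95 7.94 0.00
      vertex 10.00 5.00 0.00
    endloop
  endfacet
  facet normal 0.0000 0.0000 -1.0000
    outer loop
      vertex 0.95 2.06 0.00
      vertex 0.00 5.00 0.00
      vertex 10.00 5.00 0.00
    endloop
  endfacet
  facet normal 0.0000 0.0000 -1.0000
    outer loop
      vertex 3.45 0.24 0.00
      vertex 0.95 2.06 0.00
      vertex 10.00 5.00 0.00
    endloop
  endfacet
  facet normal 0.0000 0.0000 -1.0000
    outer loop
      vertex 6.55 0.24 0.00
      vertex 3.45 0.24 0.00
      vertex 10.00 5.00 0.00
    endloop
  endfacet
  facet normal 0.0000 0.0000 -1.0000
    outer loop
      vertex 9.05 2.06 0.00
      vertex 6.55 0.24 0.00
      vertex 10.00 5.00 0.00
    endloop
  endfacet
  facet normal 0.9390 0.3034 0.1619
    outer loop
      vertex 10.00 5.00 0.00
      vertex 9.05 7.94 0.00
      vertex 5.00 5.00 29.00
    endloop
  endfacet
  facet normal 0.5808 0.7978 0.1620
    outer loop
      vertex 9.05 7.94 0.00
      vertex 6.55 9.76 0.00
      vertex 5.00 5.00 29.00
    endloop
  endfacet
  facet normal 0.0000 0.9868 0.1620
    outer loop
      vertex 6.55 9.76 0.00
      vertex 3.45 9.76 0.00
      vertex 5.00 5.00 29.00
    endloop
  endfacet
  facet normal -0.5808 0.7978 0.1620
    outer loop
      vertex 3.45 9.76 0.00
      vertex 0.95 7.94 0.00
      vertex 5.00 5.00 29.00
    endloop
  endfacet
  facet normal -0.9390 0.3034 0.1619
    outer loop
      vertex 0.95 7.94 0.00
      vertex 0.00 5.00 0.00
      vertex 5.00 5.00 29.00
    endloop
  endfacet
  facet normal -0.9390 -0.3034 0.1619
    outer loop
      vertex 0.00 5.00 0.00
      vertex 0.95 2.06 0.00
      vertex 5.00 5.00 29.00
    endloop
  endfacet
  facet normal -0.5808 -0.7978 0.1620
    outer loop
      vertex 0.95 2.06 0.00
      vertex 3.45 0.24 0.00
      vertex 5.00 5.00 29.00
    endloop
  endfacet
  facet normal 0.0000 -0.9868 0.1620
    outer loop
      vertex 3.45 0.24 0.00
      vertex 6.55 0.24 0.00
      vertex 5.00 5.00 29.00
    endloop
  endfacet
  facet normal 0.5808 -0.7978 0.1620
    outer loop
      vertex 6.55 0.24 0.00
      vertex 9.05 2.06 0.00
      vertex 5.00 5.00 29.00
    endloop
  endfacet
  facet normal 0.9390 -0.3034 0.1619
    outer loop
      vertex 9.05 2.06 0.00
      vertex 10.00 5.00 0.00
      vertex 5.00 5.00 29.00
    endloop
  endfacet
endsolid part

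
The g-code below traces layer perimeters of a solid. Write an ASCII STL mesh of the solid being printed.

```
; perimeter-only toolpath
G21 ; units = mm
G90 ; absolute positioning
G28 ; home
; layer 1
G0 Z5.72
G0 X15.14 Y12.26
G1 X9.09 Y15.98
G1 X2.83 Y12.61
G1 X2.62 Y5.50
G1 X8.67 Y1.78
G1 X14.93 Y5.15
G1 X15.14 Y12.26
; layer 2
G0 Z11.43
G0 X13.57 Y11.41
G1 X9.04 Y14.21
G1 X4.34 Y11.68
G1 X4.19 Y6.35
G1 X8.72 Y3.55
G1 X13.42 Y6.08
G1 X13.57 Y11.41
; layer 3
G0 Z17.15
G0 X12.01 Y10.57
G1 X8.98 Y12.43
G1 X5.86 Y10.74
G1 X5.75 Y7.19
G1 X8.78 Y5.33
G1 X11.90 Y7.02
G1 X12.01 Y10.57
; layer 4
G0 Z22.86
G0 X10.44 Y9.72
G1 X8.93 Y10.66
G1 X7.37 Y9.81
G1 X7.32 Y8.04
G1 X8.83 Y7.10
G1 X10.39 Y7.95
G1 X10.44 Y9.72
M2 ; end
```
solid part
  facet normal 0.0000 0.0000 -1.0000
    outer loop
      vertex 1.32 13.54 0.00
      vertex 9.14 17.76 0.00
      vertex 16.70 13.10 0.00
    endloop
  endfacet
  facet normal 0.0000 0.0000 -1.0000
    outer loop
      vertex 1.06 4.66 0.00
      vertex 1.32 13.54 0.00
      vertex 16.70 13.10 0.00
    endloop
  endfacet
  facet normal 0.0000 0.0000 -1.0000
    outer loop
      vertex 8.62 0.00 0.00
      vertex 1.06 4.66 0.00
      vertex 16.70 13.10 0.00
    endloop
  endfacet
  facet normal 0.0000 0.0000 -1.0000
    outer loop
      vertex 16.44 4.22 0.00
      vertex 8.62 0.00 0.00
      vertex 16.70 13.10 0.00
    endloop
  endfacet
  facet normal 0.5067 0.8220 0.2600
    outer loop
      vertex 16.70 13.10 0.00
      vertex 9.14 17.76 0.00
      vertex 8.88 8.88 28.58
    endloop
  endfacet
  facet normal -0.4586 0.8498 0.2599
    outer loop
      vertex 9.14 17.76 0.00
      vertex 1.32 13.54 0.00
      vertex 8.88 8.88 28.58
    endloop
  endfacet
  facet normal -0.9652 0.0283 0.2599
    outer loop
      vertex 1.32 13.54 0.00
      vertex 1.06 4.66 0.00
      vertex 8.88 8.88 28.58
    endloop
  endfacet
  facet normal -0.5067 -0.8220 0.2600
    outer loop
      vertex 1.06 4.66 0.00
      vertex 8.62 0.00 0.00
      vertex 8.88 8.88 28.58
    endloop
  endfacet
  facet normal 0.4586 -0.8498 0.2599
    outer loop
      vertex 8.62 0.00 0.00
      vertex 16.44 4.22 0.00
      vertex 8.88 8.88 28.58
    endloop
  endfacet
  facet normal 0.9652 -0.0283 0.2599
    outer loop
      vertex 16.44 4.22 0.00
      vertex 16.70 13.10 0.00
      vertex 8.88 8.88 28.58
    endloop
  endfacet
endsolid part

The G0 Z moves step by Δz≈5.72 mm. The G1 loops shrink linearly with z, so the solid tapers from its base footprint up to z≈28.6. Closing with a flat bottom cap and the tapered top and triangulating gives 10 facets — a regular 6-sided pyramid, base circumscribed radius ≈ 8.88 mm, apex at z ≈ 28.6 mm.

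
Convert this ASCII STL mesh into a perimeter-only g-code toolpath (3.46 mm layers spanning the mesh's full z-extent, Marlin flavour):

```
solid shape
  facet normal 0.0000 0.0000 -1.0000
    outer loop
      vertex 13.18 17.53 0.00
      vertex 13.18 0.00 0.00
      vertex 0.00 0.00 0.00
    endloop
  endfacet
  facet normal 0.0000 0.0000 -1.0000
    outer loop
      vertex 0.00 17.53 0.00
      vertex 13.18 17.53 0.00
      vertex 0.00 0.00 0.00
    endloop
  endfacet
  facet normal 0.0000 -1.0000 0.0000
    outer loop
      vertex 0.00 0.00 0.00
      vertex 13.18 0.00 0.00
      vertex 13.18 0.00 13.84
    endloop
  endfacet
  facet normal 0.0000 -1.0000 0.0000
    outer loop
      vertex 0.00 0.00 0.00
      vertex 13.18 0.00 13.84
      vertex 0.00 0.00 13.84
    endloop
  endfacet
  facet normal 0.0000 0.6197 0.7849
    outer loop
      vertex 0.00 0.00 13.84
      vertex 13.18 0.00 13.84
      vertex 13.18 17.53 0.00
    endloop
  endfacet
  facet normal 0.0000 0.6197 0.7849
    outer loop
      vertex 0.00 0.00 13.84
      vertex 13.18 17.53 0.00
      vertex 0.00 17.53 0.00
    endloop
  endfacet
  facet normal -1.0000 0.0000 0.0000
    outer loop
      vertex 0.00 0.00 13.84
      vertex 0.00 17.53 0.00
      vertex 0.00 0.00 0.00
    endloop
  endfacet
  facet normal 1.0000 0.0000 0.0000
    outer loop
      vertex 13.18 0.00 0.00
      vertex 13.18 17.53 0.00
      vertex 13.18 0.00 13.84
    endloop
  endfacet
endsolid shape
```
; perimeter-only toolpath
G21 ; units = mm
G90 ; absolute positioning
G28 ; home
; layer 1
G0 Z3.46
G0 X0.00 Y0.00
G1 X13.18 Y0.00
G1 X13.18 Y13.15
G1 X0.00 Y13.15
G1 X0.00 Y0.00
; layer 2
G0 Z6.92
G0 X0.00 Y0.00
G1 X13.18 Y0.00
G1 X13.18 Y8.77
G1 X0.00 Y8.77
G1 X0.00 Y0.00
; layer 3
G0 Z10.38
G0 X0.00 Y0.00
G1 X13.18 Y0.00
G1 X13.18 Y4.38
G1 X0.00 Y4.38
G1 X0.00 Y0.00
M2 ; end

The solid is a wedge (ramp): 13.2 × 17.5 mm base, rising to 13.8 mm along the y=0 edge and sloping linearly to z=0 at y=17.5. Slicing at Δz = 3.46 mm — 4 equal slices spanning the solid's height, so layer i sits at z = i·h/4 — gives 3 non-empty perimeters. Each is a 4-segment closed polygon; G0 lifts to the layer z and rapids to the start vertex, then G1 traces the edges. The cross-section shrinks linearly with z (the slice at the apex is degenerate and omitted).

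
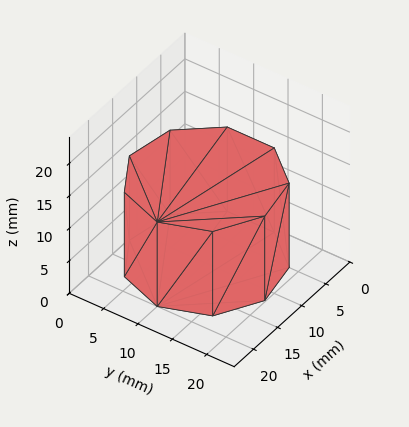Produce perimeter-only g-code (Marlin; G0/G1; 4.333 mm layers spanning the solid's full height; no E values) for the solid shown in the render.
Reading the render: the shape is a regular 9-sided prism (a cylinder approximated with 9 flat sides), circumscribed radius ≈ 10 mm, height ≈ 13 mm (dimensions read to the nearest mm from the axis ticks). For the g-code, the solid's height is divided into equal slices at the stated Δz and each level perimeter traced with G1 moves after a G0 lift.

; perimeter-only toolpath
G21 ; units = mm
G90 ; absolute positioning
G28 ; home
; layer 1
G0 Z4.333
G0 X20.000 Y10.000
G1 X17.660 Y16.428
G1 X11.736 Y19.848
G1 X5.000 Y18.660
G1 X0.603 Y13.420
G1 X0.603 Y6.580
G1 X5.000 Y1.340
G1 X11.736 Y0.152
G1 X17.660 Y3.572
G1 X20.000 Y10.000
; layer 2
G0 Z8.667
G0 X20.000 Y10.000
G1 X17.660 Y16.428
G1 X11.736 Y19.848
G1 X5.000 Y18.660
G1 X0.603 Y13.420
G1 X0.603 Y6.580
G1 X5.000 Y1.340
G1 X11.736 Y0.152
G1 X17.660 Y3.572
G1 X20.000 Y10.000
; layer 3
G0 Z13.000
G0 X20.000 Y10.000
G1 X17.660 Y16.428
G1 X11.736 Y19.848
G1 X5.000 Y18.660
G1 X0.603 Y13.420
G1 X0.603 Y6.580
G1 X5.000 Y1.340
G1 X11.736 Y0.152
G1 X17.660 Y3.572
G1 X20.000 Y10.000
M2 ; end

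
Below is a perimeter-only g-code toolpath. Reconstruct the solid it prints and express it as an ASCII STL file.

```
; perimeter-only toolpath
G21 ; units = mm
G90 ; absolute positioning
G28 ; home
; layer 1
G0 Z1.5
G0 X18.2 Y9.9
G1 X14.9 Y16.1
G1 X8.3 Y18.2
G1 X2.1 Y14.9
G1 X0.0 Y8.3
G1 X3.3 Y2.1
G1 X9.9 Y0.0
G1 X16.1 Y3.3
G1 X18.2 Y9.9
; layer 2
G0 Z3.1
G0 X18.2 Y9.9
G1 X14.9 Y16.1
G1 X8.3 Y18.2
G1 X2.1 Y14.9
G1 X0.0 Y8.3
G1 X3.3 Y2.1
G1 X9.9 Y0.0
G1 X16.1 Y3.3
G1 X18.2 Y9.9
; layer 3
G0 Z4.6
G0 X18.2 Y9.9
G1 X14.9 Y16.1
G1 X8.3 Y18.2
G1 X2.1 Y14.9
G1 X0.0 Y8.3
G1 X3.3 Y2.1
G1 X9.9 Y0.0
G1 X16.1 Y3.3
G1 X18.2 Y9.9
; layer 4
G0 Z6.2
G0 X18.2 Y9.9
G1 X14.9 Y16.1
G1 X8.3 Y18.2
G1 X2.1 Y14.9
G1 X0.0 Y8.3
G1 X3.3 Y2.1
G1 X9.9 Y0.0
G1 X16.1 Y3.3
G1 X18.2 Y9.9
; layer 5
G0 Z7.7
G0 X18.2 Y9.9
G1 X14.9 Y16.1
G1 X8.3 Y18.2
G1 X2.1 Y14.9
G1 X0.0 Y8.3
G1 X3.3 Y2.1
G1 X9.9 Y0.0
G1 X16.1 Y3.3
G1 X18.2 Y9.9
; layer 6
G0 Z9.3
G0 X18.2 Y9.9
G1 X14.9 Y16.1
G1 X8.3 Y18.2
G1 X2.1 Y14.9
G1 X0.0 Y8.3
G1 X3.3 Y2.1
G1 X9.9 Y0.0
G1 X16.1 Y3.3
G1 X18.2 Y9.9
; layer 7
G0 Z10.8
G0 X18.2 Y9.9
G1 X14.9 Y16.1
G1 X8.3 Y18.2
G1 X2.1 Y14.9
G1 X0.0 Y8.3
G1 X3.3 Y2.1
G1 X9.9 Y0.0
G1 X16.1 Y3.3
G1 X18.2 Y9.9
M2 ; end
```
solid part
  facet normal 0.0000 0.0000 -1.0000
    outer loop
      vertex 8.3 18.2 0.0
      vertex 14.9 16.1 0.0
      vertex 18.2 9.9 0.0
    endloop
  endfacet
  facet normal 0.0000 0.0000 -1.0000
    outer loop
      vertex 2.1 14.9 0.0
      vertex 8.3 18.2 0.0
      vertex 18.2 9.9 0.0
    endloop
  endfacet
  facet normal 0.0000 0.0000 -1.0000
    outer loop
      vertex 0.0 8.3 0.0
      vertex 2.1 14.9 0.0
      vertex 18.2 9.9 0.0
    endloop
  endfacet
  facet normal 0.0000 0.0000 -1.0000
    outer loop
      vertex 3.3 2.1 0.0
      vertex 0.0 8.3 0.0
      vertex 18.2 9.9 0.0
    endloop
  endfacet
  facet normal 0.0000 0.0000 -1.0000
    outer loop
      vertex 9.9 0.0 0.0
      vertex 3.3 2.1 0.0
      vertex 18.2 9.9 0.0
    endloop
  endfacet
  facet normal 0.0000 0.0000 -1.0000
    outer loop
      vertex 16.1 3.3 0.0
      vertex 9.9 0.0 0.0
      vertex 18.2 9.9 0.0
    endloop
  endfacet
  facet normal 0.0000 0.0000 1.0000
    outer loop
      vertex 18.2 9.9 10.8
      vertex 14.9 16.1 10.8
      vertex 8.3 18.2 10.8
    endloop
  endfacet
  facet normal 0.0000 0.0000 1.0000
    outer loop
      vertex 18.2 9.9 10.8
      vertex 8.3 18.2 10.8
      vertex 2.1 14.9 10.8
    endloop
  endfacet
  facet normal 0.0000 0.0000 1.0000
    outer loop
      vertex 18.2 9.9 10.8
      vertex 2.1 14.9 10.8
      vertex 0.0 8.3 10.8
    endloop
  endfacet
  facet normal 0.0000 0.0000 1.0000
    outer loop
      vertex 18.2 9.9 10.8
      vertex 0.0 8.3 10.8
      vertex 3.3 2.1 10.8
    endloop
  endfacet
  facet normal 0.0000 0.0000 1.0000
    outer loop
      vertex 18.2 9.9 10.8
      vertex 3.3 2.1 10.8
      vertex 9.9 0.0 10.8
    endloop
  endfacet
  facet normal 0.0000 0.0000 1.0000
    outer loop
      vertex 18.2 9.9 10.8
      vertex 9.9 0.0 10.8
      vertex 16.1 3.3 10.8
    endloop
  endfacet
  facet normal 0.8827 0.4698 0.0000
    outer loop
      vertex 18.2 9.9 0.0
      vertex 14.9 16.1 0.0
      vertex 14.9 16.1 10.8
    endloop
  endfacet
  facet normal 0.8827 0.4698 0.0000
    outer loop
      vertex 18.2 9.9 0.0
      vertex 14.9 16.1 10.8
      vertex 18.2 9.9 10.8
    endloop
  endfacet
  facet normal 0.3032 0.9529 0.0000
    outer loop
      vertex 14.9 16.1 0.0
      vertex 8.3 18.2 0.0
      vertex 8.3 18.2 10.8
    endloop
  endfacet
  facet normal 0.3032 0.9529 0.0000
    outer loop
      vertex 14.9 16.1 0.0
      vertex 8.3 18.2 10.8
      vertex 14.9 16.1 10.8
    endloop
  endfacet
  facet normal -0.4698 0.8827 0.0000
    outer loop
      vertex 8.3 18.2 0.0
      vertex 2.1 14.9 0.0
      vertex 2.1 14.9 10.8
    endloop
  endfacet
  facet normal -0.4698 0.8827 0.0000
    outer loop
      vertex 8.3 18.2 0.0
      vertex 2.1 14.9 10.8
      vertex 8.3 18.2 10.8
    endloop
  endfacet
  facet normal -0.9529 0.3032 0.0000
    outer loop
      vertex 2.1 14.9 0.0
      vertex 0.0 8.3 0.0
      vertex 0.0 8.3 10.8
    endloop
  endfacet
  facet normal -0.9529 0.3032 0.0000
    outer loop
      vertex 2.1 14.9 0.0
      vertex 0.0 8.3 10.8
      vertex 2.1 14.9 10.8
    endloop
  endfacet
  facet normal -0.8827 -0.4698 0.0000
    outer loop
      vertex 0.0 8.3 0.0
      vertex 3.3 2.1 0.0
      vertex 3.3 2.1 10.8
    endloop
  endfacet
  facet normal -0.8827 -0.4698 0.0000
    outer loop
      vertex 0.0 8.3 0.0
      vertex 3.3 2.1 10.8
      vertex 0.0 8.3 10.8
    endloop
  endfacet
  facet normal -0.3032 -0.9529 0.0000
    outer loop
      vertex 3.3 2.1 0.0
      vertex 9.9 0.0 0.0
      vertex 9.9 0.0 10.8
    endloop
  endfacet
  facet normal -0.3032 -0.9529 0.0000
    outer loop
      vertex 3.3 2.1 0.0
      vertex 9.9 0.0 10.8
      vertex 3.3 2.1 10.8
    endloop
  endfacet
  facet normal 0.4698 -0.8827 0.0000
    outer loop
      vertex 9.9 0.0 0.0
      vertex 16.1 3.3 0.0
      vertex 16.1 3.3 10.8
    endloop
  endfacet
  facet normal 0.4698 -0.8827 0.0000
    outer loop
      vertex 9.9 0.0 0.0
      vertex 16.1 3.3 10.8
      vertex 9.9 0.0 10.8
    endloop
  endfacet
  facet normal 0.9529 -0.3032 0.0000
    outer loop
      vertex 16.1 3.3 0.0
      vertex 18.2 9.9 0.0
      vertex 18.2 9.9 10.8
    endloop
  endfacet
  facet normal 0.9529 -0.3032 0.0000
    outer loop
      vertex 16.1 3.3 0.0
      vertex 18.2 9.9 10.8
      vertex 16.1 3.3 10.8
    endloop
  endfacet
endsolid part

The G0 Z moves step by Δz≈1.5 mm. Every layer's G1 loop is the same polygon, so the solid is a straight extrusion of it from z=0 to z≈10.8. Closing with flat bottom and top caps and triangulating gives 28 facets — a regular 8-sided prism (a cylinder approximated with 8 flat sides), circumscribed radius ≈ 9.1 mm, height ≈ 10.8 mm.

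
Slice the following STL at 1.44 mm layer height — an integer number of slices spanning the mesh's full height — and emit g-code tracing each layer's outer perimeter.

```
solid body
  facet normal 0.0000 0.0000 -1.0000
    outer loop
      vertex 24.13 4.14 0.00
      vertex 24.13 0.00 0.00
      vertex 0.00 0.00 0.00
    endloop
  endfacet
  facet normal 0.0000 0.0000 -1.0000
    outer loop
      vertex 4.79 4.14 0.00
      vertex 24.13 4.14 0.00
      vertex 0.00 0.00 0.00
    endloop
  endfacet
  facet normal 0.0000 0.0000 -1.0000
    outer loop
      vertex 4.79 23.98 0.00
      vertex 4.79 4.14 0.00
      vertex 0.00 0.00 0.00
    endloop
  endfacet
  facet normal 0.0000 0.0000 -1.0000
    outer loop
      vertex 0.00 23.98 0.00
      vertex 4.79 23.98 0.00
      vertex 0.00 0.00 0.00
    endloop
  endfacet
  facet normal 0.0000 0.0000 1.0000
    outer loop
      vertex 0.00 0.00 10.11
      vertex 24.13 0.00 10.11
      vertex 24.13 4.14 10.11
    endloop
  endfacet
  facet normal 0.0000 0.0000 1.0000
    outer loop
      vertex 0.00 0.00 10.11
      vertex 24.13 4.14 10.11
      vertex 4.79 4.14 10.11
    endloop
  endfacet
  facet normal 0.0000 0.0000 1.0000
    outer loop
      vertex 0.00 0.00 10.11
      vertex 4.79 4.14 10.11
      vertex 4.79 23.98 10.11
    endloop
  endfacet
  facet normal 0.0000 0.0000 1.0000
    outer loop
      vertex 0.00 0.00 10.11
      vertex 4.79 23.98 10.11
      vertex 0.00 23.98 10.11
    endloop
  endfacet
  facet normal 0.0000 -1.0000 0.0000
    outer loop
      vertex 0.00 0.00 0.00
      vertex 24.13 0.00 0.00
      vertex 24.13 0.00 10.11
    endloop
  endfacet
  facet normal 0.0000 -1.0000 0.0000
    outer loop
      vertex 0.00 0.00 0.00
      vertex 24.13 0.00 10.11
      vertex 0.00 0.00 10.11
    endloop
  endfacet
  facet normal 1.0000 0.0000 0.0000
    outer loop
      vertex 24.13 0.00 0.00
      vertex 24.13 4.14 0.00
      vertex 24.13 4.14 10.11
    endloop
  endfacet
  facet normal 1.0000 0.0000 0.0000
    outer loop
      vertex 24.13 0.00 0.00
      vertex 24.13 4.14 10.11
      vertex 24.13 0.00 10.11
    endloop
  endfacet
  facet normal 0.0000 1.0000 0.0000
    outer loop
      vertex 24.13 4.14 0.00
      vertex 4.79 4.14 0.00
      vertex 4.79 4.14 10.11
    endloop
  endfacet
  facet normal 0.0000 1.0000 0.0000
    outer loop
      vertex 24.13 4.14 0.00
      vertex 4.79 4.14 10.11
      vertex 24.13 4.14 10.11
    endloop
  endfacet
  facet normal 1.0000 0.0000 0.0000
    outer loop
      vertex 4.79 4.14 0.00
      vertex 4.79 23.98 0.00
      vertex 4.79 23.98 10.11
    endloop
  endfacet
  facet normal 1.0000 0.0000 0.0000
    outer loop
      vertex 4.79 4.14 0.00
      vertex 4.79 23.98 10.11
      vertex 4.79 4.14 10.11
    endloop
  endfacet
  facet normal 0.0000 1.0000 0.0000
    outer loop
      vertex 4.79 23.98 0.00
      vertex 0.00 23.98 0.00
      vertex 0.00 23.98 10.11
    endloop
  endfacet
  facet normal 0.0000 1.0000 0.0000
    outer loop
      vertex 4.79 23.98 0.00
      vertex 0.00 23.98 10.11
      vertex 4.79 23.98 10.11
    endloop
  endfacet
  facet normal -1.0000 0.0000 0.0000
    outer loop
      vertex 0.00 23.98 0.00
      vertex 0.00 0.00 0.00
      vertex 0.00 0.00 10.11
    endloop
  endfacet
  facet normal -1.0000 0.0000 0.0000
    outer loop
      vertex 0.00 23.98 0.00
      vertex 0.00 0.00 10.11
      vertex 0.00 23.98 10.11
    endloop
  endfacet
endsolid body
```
; perimeter-only toolpath
G21 ; units = mm
G90 ; absolute positioning
G28 ; home
; layer 1
G0 Z1.44
G0 X0.00 Y0.00
G1 X24.13 Y0.00
G1 X24.13 Y4.14
G1 X4.79 Y4.14
G1 X4.79 Y23.98
G1 X0.00 Y23.98
G1 X0.00 Y0.00
; layer 2
G0 Z2.89
G0 X0.00 Y0.00
G1 X24.13 Y0.00
G1 X24.13 Y4.14
G1 X4.79 Y4.14
G1 X4.79 Y23.98
G1 X0.00 Y23.98
G1 X0.00 Y0.00
; layer 3
G0 Z4.33
G0 X0.00 Y0.00
G1 X24.13 Y0.00
G1 X24.13 Y4.14
G1 X4.79 Y4.14
G1 X4.79 Y23.98
G1 X0.00 Y23.98
G1 X0.00 Y0.00
; layer 4
G0 Z5.78
G0 X0.00 Y0.00
G1 X24.13 Y0.00
G1 X24.13 Y4.14
G1 X4.79 Y4.14
G1 X4.79 Y23.98
G1 X0.00 Y23.98
G1 X0.00 Y0.00
; layer 5
G0 Z7.22
G0 X0.00 Y0.00
G1 X24.13 Y0.00
G1 X24.13 Y4.14
G1 X4.79 Y4.14
G1 X4.79 Y23.98
G1 X0.00 Y23.98
G1 X0.00 Y0.00
; layer 6
G0 Z8.67
G0 X0.00 Y0.00
G1 X24.13 Y0.00
G1 X24.13 Y4.14
G1 X4.79 Y4.14
G1 X4.79 Y23.98
G1 X0.00 Y23.98
G1 X0.00 Y0.00
; layer 7
G0 Z10.11
G0 X0.00 Y0.00
G1 X24.13 Y0.00
G1 X24.13 Y4.14
G1 X4.79 Y4.14
G1 X4.79 Y23.98
G1 X0.00 Y23.98
G1 X0.00 Y0.00
M2 ; end

The solid is an L-shaped prism: outer 24.1 × 24 mm, arm thicknesses ≈ 4.14 mm (horizontal) and 4.79 mm (vertical), extruded 10.1 mm in z. Slicing at Δz = 1.44 mm — 7 equal slices spanning the solid's height, so layer i sits at z = i·h/7 — gives 7 non-empty perimeters. Each is a 6-segment closed polygon; G0 lifts to the layer z and rapids to the start vertex, then G1 traces the edges.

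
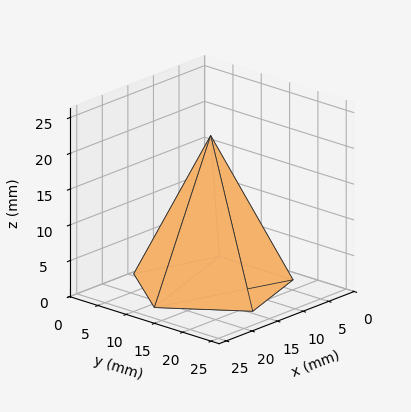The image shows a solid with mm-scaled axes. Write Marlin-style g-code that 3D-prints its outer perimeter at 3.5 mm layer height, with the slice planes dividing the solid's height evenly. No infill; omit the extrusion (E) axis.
Reading the render: the shape is a regular 5-sided pyramid, base circumscribed radius ≈ 11 mm, apex at z ≈ 21 mm (dimensions read to the nearest mm from the axis ticks). For the g-code, the solid's height is divided into equal slices at the stated Δz and each level perimeter traced with G1 moves after a G0 lift.

; perimeter-only toolpath
G21 ; units = mm
G90 ; absolute positioning
G28 ; home
; layer 1
G0 Z3.5
G0 X20.2 Y11.0
G1 X13.8 Y19.8
G1 X3.6 Y16.4
G1 X3.6 Y5.6
G1 X13.8 Y2.2
G1 X20.2 Y11.0
; layer 2
G0 Z7.0
G0 X18.3 Y11.0
G1 X13.3 Y18.0
G1 X5.1 Y15.3
G1 X5.1 Y6.7
G1 X13.3 Y4.0
G1 X18.3 Y11.0
; layer 3
G0 Z10.5
G0 X16.5 Y11.0
G1 X12.7 Y16.2
G1 X6.5 Y14.2
G1 X6.5 Y7.8
G1 X12.7 Y5.8
G1 X16.5 Y11.0
; layer 4
G0 Z14.0
G0 X14.7 Y11.0
G1 X12.1 Y14.5
G1 X8.0 Y13.2
G1 X8.0 Y8.8
G1 X12.1 Y7.5
G1 X14.7 Y11.0
; layer 5
G0 Z17.5
G0 X12.8 Y11.0
G1 X11.6 Y12.8
G1 X9.5 Y12.1
G1 X9.5 Y9.9
G1 X11.6 Y9.3
G1 X12.8 Y11.0
M2 ; end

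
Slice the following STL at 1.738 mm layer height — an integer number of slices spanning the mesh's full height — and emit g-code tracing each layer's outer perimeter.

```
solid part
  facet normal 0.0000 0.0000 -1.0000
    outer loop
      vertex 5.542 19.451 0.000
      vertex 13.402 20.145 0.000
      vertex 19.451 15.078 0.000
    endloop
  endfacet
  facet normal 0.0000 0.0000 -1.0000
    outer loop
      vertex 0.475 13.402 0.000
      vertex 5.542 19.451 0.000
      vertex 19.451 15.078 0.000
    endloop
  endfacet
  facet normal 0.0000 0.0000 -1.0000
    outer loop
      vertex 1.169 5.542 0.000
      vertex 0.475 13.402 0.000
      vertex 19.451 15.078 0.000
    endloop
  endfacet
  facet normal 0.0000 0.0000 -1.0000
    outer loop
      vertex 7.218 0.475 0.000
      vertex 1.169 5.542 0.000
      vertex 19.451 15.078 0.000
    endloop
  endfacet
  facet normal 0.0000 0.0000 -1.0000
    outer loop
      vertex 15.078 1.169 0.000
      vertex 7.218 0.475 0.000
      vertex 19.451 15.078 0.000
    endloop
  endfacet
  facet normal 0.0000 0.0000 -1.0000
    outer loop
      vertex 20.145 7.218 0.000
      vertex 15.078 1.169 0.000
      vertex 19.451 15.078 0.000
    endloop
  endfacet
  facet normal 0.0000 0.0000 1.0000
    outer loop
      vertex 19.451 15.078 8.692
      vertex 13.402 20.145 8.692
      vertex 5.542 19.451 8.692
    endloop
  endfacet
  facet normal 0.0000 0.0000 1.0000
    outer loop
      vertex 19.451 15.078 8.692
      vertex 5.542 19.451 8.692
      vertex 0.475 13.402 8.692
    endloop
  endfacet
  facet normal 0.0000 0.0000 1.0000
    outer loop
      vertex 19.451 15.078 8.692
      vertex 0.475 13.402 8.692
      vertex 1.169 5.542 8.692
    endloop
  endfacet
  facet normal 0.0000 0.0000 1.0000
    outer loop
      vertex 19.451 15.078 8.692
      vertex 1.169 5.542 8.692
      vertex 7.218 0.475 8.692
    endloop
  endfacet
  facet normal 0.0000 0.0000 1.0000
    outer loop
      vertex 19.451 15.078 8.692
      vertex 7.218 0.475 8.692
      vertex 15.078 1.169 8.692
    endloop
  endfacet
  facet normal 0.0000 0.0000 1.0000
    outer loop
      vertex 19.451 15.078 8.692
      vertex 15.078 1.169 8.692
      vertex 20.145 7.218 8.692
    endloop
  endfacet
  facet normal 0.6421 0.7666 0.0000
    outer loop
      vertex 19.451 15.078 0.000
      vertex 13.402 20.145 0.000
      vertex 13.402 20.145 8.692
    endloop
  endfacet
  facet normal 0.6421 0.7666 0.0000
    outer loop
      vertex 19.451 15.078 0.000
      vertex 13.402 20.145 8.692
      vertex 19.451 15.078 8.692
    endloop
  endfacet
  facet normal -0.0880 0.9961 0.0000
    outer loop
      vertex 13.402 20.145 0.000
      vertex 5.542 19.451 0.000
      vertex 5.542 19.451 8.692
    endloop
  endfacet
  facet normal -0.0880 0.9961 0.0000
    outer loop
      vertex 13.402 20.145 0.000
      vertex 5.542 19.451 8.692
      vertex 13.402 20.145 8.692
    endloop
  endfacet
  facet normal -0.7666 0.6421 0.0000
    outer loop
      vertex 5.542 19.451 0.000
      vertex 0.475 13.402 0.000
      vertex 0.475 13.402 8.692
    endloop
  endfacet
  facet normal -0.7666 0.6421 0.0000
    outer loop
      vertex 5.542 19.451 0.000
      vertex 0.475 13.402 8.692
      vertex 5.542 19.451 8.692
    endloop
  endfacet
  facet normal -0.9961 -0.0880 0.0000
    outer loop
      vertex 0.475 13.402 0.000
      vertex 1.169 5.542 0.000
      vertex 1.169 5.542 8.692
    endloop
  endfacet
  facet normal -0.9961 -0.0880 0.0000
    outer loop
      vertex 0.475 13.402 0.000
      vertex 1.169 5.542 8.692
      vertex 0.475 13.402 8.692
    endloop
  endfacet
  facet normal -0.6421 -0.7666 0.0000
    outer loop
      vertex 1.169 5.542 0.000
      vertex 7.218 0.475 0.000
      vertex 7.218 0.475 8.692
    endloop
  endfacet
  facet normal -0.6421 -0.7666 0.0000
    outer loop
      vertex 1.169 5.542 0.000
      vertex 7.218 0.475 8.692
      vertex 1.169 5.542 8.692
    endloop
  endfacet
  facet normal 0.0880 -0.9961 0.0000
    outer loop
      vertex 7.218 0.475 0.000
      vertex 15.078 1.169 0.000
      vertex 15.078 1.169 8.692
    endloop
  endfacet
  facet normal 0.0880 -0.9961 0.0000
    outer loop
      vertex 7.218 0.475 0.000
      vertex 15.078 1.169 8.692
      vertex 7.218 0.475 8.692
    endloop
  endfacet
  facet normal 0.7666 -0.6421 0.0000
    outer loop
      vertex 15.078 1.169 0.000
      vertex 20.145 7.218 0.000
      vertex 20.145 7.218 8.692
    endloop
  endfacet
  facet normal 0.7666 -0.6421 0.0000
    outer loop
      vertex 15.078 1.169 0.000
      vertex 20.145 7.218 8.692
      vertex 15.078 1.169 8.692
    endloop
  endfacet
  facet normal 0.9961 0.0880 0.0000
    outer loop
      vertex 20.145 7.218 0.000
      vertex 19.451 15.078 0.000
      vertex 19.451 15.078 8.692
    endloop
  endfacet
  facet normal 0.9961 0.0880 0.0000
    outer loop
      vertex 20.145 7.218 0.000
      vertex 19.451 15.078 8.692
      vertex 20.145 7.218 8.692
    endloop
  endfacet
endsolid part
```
; perimeter-only toolpath
G21 ; units = mm
G90 ; absolute positioning
G28 ; home
; layer 1
G0 Z1.738
G0 X19.451 Y15.078
G1 X13.402 Y20.145
G1 X5.542 Y19.451
G1 X0.475 Y13.402
G1 X1.169 Y5.542
G1 X7.218 Y0.475
G1 X15.078 Y1.169
G1 X20.145 Y7.218
G1 X19.451 Y15.078
; layer 2
G0 Z3.477
G0 X19.451 Y15.078
G1 X13.402 Y20.145
G1 X5.542 Y19.451
G1 X0.475 Y13.402
G1 X1.169 Y5.542
G1 X7.218 Y0.475
G1 X15.078 Y1.169
G1 X20.145 Y7.218
G1 X19.451 Y15.078
; layer 3
G0 Z5.215
G0 X19.451 Y15.078
G1 X13.402 Y20.145
G1 X5.542 Y19.451
G1 X0.475 Y13.402
G1 X1.169 Y5.542
G1 X7.218 Y0.475
G1 X15.078 Y1.169
G1 X20.145 Y7.218
G1 X19.451 Y15.078
; layer 4
G0 Z6.954
G0 X19.451 Y15.078
G1 X13.402 Y20.145
G1 X5.542 Y19.451
G1 X0.475 Y13.402
G1 X1.169 Y5.542
G1 X7.218 Y0.475
G1 X15.078 Y1.169
G1 X20.145 Y7.218
G1 X19.451 Y15.078
; layer 5
G0 Z8.692
G0 X19.451 Y15.078
G1 X13.402 Y20.145
G1 X5.542 Y19.451
G1 X0.475 Y13.402
G1 X1.169 Y5.542
G1 X7.218 Y0.475
G1 X15.078 Y1.169
G1 X20.145 Y7.218
G1 X19.451 Y15.078
M2 ; end

The solid is a regular 8-sided prism (a cylinder approximated with 8 flat sides), circumscribed radius ≈ 10.3 mm, height ≈ 8.69 mm. Slicing at Δz = 1.738 mm — 5 equal slices spanning the solid's height, so layer i sits at z = i·h/5 — gives 5 non-empty perimeters. Each is a 8-segment closed polygon; G0 lifts to the layer z and rapids to the start vertex, then G1 traces the edges.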